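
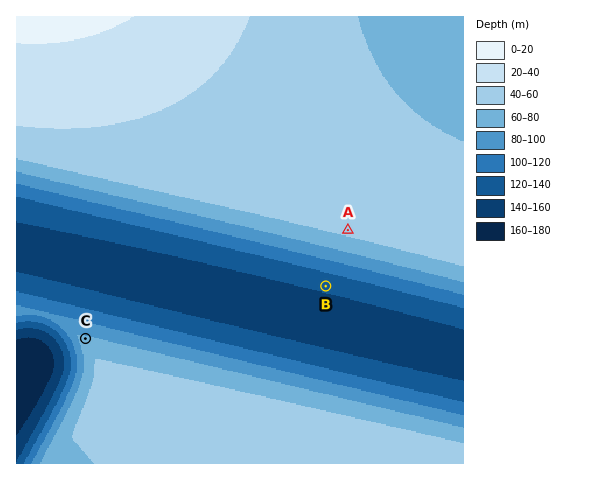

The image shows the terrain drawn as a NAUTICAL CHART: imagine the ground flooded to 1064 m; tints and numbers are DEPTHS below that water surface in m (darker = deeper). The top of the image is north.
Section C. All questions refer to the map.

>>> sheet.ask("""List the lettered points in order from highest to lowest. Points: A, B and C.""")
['A', 'C', 'B']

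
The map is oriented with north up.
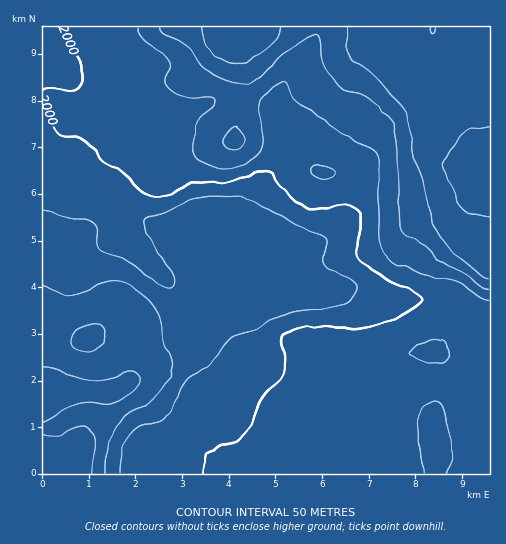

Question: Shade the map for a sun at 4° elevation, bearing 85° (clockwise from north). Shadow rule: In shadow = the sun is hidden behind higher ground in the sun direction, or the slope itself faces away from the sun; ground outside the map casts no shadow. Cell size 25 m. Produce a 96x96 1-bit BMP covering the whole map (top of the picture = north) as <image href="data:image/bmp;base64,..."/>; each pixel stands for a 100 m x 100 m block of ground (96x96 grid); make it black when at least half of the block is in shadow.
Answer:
<image width="96" height="96" href="data:image/bmp;base64,Qk2+BAAAAAAAAD4AAAAoAAAAYAAAAGAAAAABAAEAAAAAAIAEAAATCwAAEwsAAAIAAAAAAAAA////AAAAAAD//8AAAAAAAAAAAAD//8AAAAAAAAAAAAD//8AAAAAAAAAAAAD//8AAAAAAAAAAAAD//8AAAAAAAAAAAAB//8AAAAAAAAAAAAAf/+AAAAAAAAAAAAAP/+AAAAAAAAAAAAAH/+AAAAAAAAAAAAAB/+AAAAAAAAAAAAAA//AAAAAAAAAAAAAAP/AAAAAAAAAAAAAAB/AAAAAAAAAAAAAAA/gAAAAAAAAAAAAAAf/gAAAAAAAAAAAAA//4AAAAAAAAAAAAA//8AAAAAAAAAAAAA//+AAAAAAAAAAAAAf//AAAAAAAAAAAAAH//gAAAAAAAAAAAAD//gAAAAAAAAAAAAA//AAAAAAAAAAAAAAP//gAAAAAAAAAAAAAf/wAAAAAAAAAAAAAD/wAAAAAAAAAAAAAB/wAAAAAAAAAAAAAA/4AAAAAAAAAAAAAAf4AAAAAAAAAAAAAAHwAAAAAAAAAAAAAABwDAAAAAAAAAAABAAAHgAAAAAAAAAABgAADAAAAAAAAAAADgAAAAAAAAAAAAAADgAAAAAAAAAAAAAAHgAAAAAAAAAAAAAAPgAAAAAAAAAAAAAAfgAAAAAAAAAD4AAA/gAAAAAAAAAf4AAB/AAAAAAAAD//4AAH/AAAAAAf////8AAP+AAAAAD/////8AAP8AAAAAH/////8AAP4AAAAAP/////4AAP4AAAAAf/////4AAHwAAAAB//////4AAAAAAAAD//////wAAAAAAAAH//////gAAAAAAAAP/////+AAAAAAAAAf/////8AAAAAAAAAf/////4AAAAAAAAA//////wAAAAAAAAA//////wAAAAAAAAAf/////gAAAAAAAAAP/////gAAAAAAAAAH/////gAAAAAAAAAfH////gAAAAAAAAA/D////gAAAAAAAAA/B////gAAAAAAAAA+B////gAAAAAAAAA+A////gAAAAwAAAA8Af///gAAADwAAAB8Af///AAAADwAAAB8AP///AAAAAAAAAB8AP///AAAAAAAAAA8AP//+AAAAAAAAAAYAP//+AAAAAAAAAAAAf//8AAAAAAAQAAAAf//4AAAAAAH8AAAA///wAAAAAAf8AAAB///wAAAAAAf8AAAB///wAAAAAAf8AAAD///gAAAAAAf8AAAD///gAAAAAAP4AAAB///gAAAAAAD4AAAAD//gAAAAAAAgAAAAB//gAAAAAAAAAAAAB//gAAAAAAAAAAAAB//AAAAAAAAAAAAAB//AAAAAAAAAAAAAB/+AAAAAAAAAAAAAB/8AAAAAAAAAAAAAD/4AAAAcAAAAAAAAD/wAAAA8AAABwAAAD/gAAAB+AAAHwAAAB/AAAAB+AAD/wAAAB+AAAAD+AH//gAADw8AAAAB+Af//AAAP4AAAAAB+A///AAAf8AAAAAAcB//+AAA/8AAAAAAAD//+AAA/+AAAAAAAH//+AAAf+AAAAAAAH//8AAAf/AAAAAAAP//8AAAf/AAAAAAA//P8AAAf/AAAAAAAH/H8AAAH/AAAAA="/>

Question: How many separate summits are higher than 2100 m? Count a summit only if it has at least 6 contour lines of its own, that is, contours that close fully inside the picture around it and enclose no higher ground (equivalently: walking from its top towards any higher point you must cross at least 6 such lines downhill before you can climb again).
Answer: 0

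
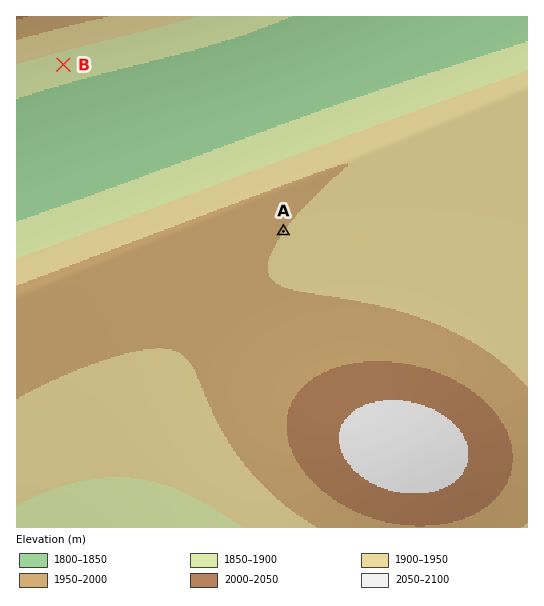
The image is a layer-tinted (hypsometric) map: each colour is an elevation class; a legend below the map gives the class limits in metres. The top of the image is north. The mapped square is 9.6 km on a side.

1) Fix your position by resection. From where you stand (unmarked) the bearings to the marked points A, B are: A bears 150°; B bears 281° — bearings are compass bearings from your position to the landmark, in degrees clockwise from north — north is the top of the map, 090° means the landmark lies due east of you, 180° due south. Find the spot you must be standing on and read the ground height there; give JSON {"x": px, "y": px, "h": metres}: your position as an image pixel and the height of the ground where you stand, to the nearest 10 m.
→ {"x": 203, "y": 92, "h": 1820}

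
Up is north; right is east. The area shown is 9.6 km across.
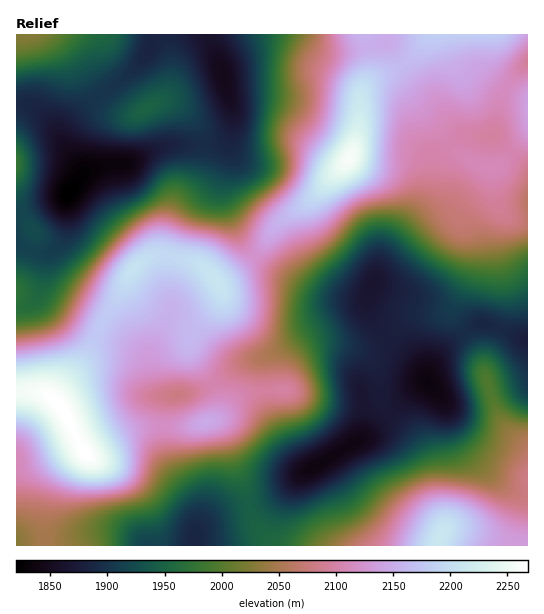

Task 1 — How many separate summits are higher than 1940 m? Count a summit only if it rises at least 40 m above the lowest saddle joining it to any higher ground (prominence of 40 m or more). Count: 3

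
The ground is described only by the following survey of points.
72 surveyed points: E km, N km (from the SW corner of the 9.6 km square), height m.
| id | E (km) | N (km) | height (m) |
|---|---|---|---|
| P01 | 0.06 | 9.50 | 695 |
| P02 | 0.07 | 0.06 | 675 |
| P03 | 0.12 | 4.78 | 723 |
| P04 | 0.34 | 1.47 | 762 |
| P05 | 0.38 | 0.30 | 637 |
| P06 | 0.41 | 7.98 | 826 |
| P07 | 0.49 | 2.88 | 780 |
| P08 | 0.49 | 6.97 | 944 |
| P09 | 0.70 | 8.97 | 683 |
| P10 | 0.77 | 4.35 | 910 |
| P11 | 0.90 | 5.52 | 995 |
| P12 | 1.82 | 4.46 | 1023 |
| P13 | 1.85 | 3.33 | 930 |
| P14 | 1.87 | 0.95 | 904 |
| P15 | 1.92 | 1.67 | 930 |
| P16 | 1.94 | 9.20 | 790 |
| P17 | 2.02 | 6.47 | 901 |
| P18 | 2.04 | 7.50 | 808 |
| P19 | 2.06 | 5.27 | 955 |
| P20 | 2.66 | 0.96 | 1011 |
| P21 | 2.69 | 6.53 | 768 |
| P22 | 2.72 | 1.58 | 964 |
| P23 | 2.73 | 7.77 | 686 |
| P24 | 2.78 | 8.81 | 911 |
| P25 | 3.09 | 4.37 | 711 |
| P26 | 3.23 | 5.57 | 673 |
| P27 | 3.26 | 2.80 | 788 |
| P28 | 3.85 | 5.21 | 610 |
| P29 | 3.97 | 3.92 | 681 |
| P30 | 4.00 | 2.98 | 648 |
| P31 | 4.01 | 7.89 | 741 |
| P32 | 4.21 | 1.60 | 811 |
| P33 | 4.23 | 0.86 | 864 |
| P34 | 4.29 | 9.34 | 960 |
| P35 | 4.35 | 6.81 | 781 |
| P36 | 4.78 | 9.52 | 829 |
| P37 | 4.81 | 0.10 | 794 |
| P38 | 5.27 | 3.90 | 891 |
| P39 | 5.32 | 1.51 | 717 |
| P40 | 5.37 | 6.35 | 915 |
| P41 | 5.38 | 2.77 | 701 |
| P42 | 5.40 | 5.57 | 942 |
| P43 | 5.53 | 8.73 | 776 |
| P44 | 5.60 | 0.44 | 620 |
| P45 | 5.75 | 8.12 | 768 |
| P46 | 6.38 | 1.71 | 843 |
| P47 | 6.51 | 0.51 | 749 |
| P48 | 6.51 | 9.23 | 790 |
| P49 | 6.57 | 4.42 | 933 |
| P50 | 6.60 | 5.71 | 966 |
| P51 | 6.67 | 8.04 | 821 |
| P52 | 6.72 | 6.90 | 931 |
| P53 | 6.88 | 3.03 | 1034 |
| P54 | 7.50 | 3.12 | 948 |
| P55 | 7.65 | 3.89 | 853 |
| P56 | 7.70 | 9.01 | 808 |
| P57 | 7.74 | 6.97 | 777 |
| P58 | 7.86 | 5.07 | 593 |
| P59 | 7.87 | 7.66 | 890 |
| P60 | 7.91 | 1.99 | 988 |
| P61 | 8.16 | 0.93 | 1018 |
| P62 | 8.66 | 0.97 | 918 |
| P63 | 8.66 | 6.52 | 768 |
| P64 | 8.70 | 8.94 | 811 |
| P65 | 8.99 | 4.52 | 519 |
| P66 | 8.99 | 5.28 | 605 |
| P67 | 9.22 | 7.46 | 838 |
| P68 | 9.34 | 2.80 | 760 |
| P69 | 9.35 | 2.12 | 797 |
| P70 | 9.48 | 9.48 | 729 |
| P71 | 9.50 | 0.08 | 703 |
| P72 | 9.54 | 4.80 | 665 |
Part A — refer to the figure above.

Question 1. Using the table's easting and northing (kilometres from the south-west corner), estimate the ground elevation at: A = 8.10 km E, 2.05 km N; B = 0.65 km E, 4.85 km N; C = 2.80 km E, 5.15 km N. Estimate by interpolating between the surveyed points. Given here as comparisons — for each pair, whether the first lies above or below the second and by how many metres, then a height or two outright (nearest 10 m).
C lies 210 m below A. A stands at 980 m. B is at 870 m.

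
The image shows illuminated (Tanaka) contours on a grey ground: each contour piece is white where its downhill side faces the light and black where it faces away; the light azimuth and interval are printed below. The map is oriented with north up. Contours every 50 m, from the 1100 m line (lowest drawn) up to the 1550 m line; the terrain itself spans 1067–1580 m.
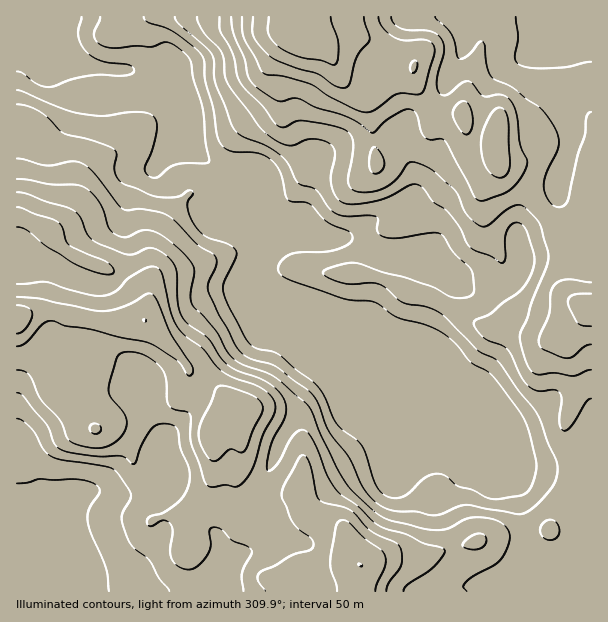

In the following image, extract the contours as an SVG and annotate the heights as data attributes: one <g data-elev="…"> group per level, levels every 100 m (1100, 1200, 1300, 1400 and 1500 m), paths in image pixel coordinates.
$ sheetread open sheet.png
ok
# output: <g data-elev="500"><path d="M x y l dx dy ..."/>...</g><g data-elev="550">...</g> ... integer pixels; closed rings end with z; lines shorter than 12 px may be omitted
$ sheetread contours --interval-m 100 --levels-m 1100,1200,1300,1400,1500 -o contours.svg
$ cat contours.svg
<g data-elev="1100"><path d="M82 17l-4 18 3 9 5 7 7 6 9 4 27 4 4 3 1 4-11 4-22-1-15 1-38 11-10-3-15-11-6-2"/></g><g data-elev="1200"><path d="M144 17l1 3 4 3 16 5 11 5 19 15 7 8 2 6 1 18 8 28 4 27 5 11 9 5 26 2 11 5 7 6 5 7 6 24 2 5 21 4 18 18 21 9 4 3 1 5-2 3-13 7-14 3-27 1-9 2-9 9-1 5 2 4 12 8 50 17 32 4 24 16 24 6 13 5 18 12 18 22 19 11 29 37 10 20 7 36-3 16-6 9-8 4-21 3-7 0-18-9-15-4-12-10-9-2-12 4-15 14-8 5-10 1-9-4-9-12-11-35-6-7-15-10-6-7-12-27-7-10-38-31-7-4-17-3-9-9-18-34-5-15 2-9 11-24 0-6-8-7-22-8-10-9-6-9-3-11 1-6 5-7-1-3-4 0-10 6-17 0-9-2-27-11-6-4-4-7-1-6 3-12-4-6-21-9-27-6-26-23-10-5-12-2"/></g><g data-elev="1300"><path d="M467 591l-4-4 4-6 28-17 9-10 6-17-1-6-5-6-12-6-18-2-9 2-18 10-15 1-40-9-14-7-24-22-9-10-24-46-9-25-5-7-32-27-9-5-26-9-12-10-12-22-24-26-2-11 4-25-4-8-10-11-16-13-12-6-11 0-16 6-11-3-6-7-5-17-4-9-9-10-7-4-9-2-24-1-21-4-12-1"/><path d="M545 539l7 1 6-4 1-9-5-7-8 1-5 6-1 6z"/><path d="M17 419l6 2 9 8 11 20 8 7 11 4 45 7 6 2 4 4 14 21-1 6-7 12-1 6 6 21 6 9 15 12 10 18 10 13"/><path d="M591 62l-24 5-19 1-18 0-11-3-3-3-1-5 3-19-2-21"/><path d="M197 17l1 6 5 9 19 21 2 7 1 15 3 9 35 47 13 10 11 4 7 0 12-5 8-1 11 2 7 5 3 9-4 19 0 9 4 12 6 7 12 2 21-2 15-5 21-12 9 0 5 4 10 13 10 7 6 6 10 13 10 19 6 4 15 5 10 7 3-1 1-4 0-19 3-11 7-5 4 0 4 2 4 8 7 24 0 9-4 11-11 15-16 11-13 11-14 6-2 3 0 3 11 12 17 7 6 5 13 27 9 10 7 4 17-1 6 3 2 8-3 21 4 8 3 1 4-4 15-24 6-4"/></g><g data-elev="1400"><path d="M386 591l3-8 12-19 1-10-2-8-6-4-23-11-21-21-26-7-5-3-3-6-6-30-4-7-3-2-4 3-14 25-3 8 0 6 11 25 6 7 13 10 1 7-4 4-16 5-17 10-16 8-2 3 0 5 8 10"/><path d="M17 370l7 1 6 5 10 22 20 22 9 20 14 6 18 2 8-2 8-5 6-7 3-8 1-6-2-6-14-16-2-6 0-9 8-26 5-4 7-1 11 1 8 4 11 9 6 8 2 9 0 16 2 6 5 4 12 3 4 2 1 30 13 37 3 4 3 2 15-2 11 2 9-6 8-14 10-32 12-25-1-9-7-9-10-6-23-8-12-7-7-6-12-17-23-17-9-17-9-40-6-7-6 0-9 3-14 9-11 12-12 5-17-2-40-12-30 2"/><path d="M591 282l-24-3-7 2-6 4-3 8-2 22-10 26 1 6 3 2 23 9 6-1 12-10 7-3"/><path d="M17 227l10 3 20 17 32 19 25 8 7 0 3-2-3-6-5-5-37-16-3-5-4-13-5-5-40-15"/><path d="M372 173l3 1 5-2 4-7-1-9-8-9-3 1-3 11 0 8z"/><path d="M231 17l2 16 11 26 5 19 6 8 17 12 9 3 12-3 7 1 17 9 33 10 22 15 20-16 12-7 7 0 6 4 4 17 4 6 6 3 10-1 5 3 28 53 3 5 8 0 24-9 12-14 6-15-7-16-3-30-5-14-5-5-6-2-18 1-10-12-5-3-7 3-14 11-6 0-3-5-1-7 7-32-2-12-5-5-6-3-23-1-7-2-8-5-2-6"/></g><g data-elev="1500"><path d="M17 334l4-2 6-5 4-7 1-6-4-6-11-3"/><path d="M411 72l3 1 3-4 0-6-1-3-3 1-3 4z"/><path d="M253 17l-1 13 2 7 6 9 10 10 24 11 23 7 18 12 9 2 3-1 3-4 7-27 12-15 1-5-6-19"/></g>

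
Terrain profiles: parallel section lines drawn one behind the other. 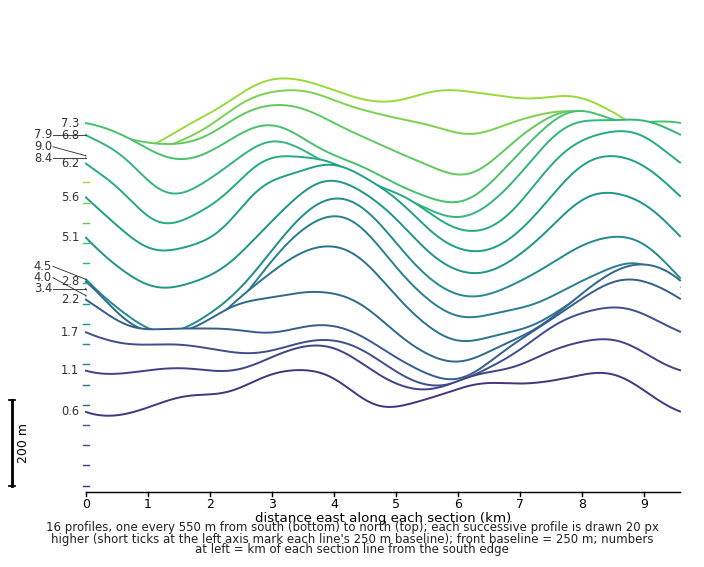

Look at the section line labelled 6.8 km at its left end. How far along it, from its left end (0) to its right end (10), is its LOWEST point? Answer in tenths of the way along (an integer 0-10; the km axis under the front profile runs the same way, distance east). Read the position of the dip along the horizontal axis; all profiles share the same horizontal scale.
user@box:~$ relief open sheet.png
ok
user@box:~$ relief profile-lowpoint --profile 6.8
6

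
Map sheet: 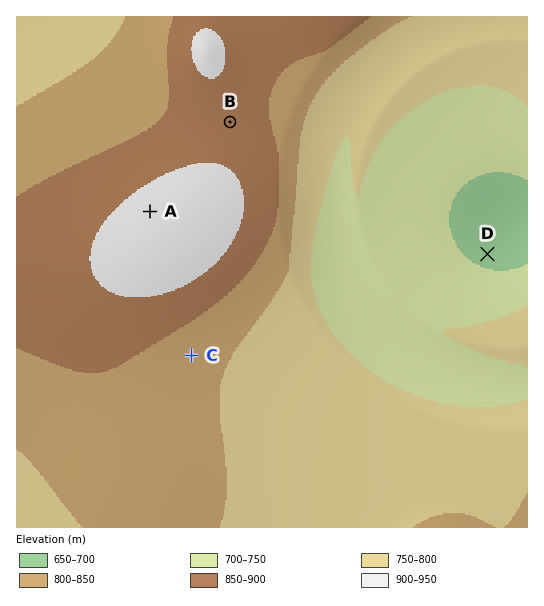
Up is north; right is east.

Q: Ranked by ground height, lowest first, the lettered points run D C B A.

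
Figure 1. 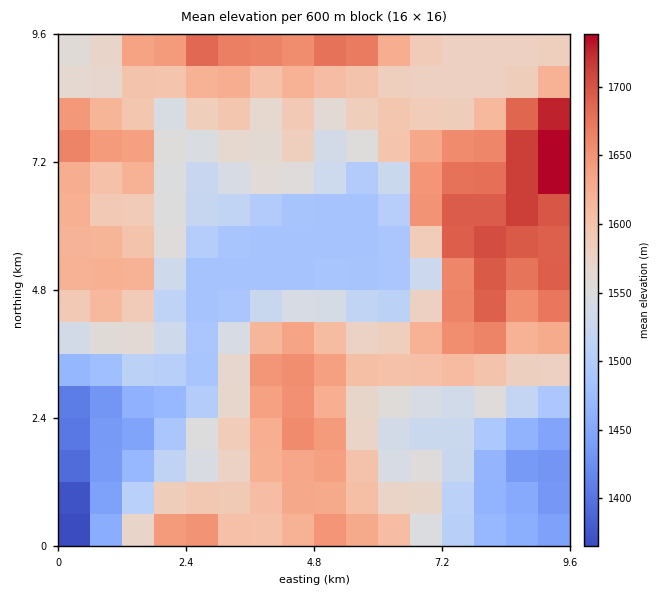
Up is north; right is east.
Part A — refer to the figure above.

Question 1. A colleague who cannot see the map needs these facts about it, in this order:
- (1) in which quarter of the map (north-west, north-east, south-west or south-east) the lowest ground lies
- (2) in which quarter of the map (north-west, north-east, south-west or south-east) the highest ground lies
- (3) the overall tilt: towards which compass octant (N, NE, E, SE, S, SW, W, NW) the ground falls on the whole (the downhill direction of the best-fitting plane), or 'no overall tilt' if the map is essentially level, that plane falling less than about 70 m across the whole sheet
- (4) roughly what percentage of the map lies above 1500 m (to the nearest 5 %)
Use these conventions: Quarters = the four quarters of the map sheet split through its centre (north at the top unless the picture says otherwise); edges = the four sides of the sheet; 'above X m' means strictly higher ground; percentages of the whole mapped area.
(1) The lowest point lies in the south-west quarter of the map.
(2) The highest point lies in the north-east quarter of the map.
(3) On the whole the ground falls towards the south-west.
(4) About 80 % of the map lies above 1500 m.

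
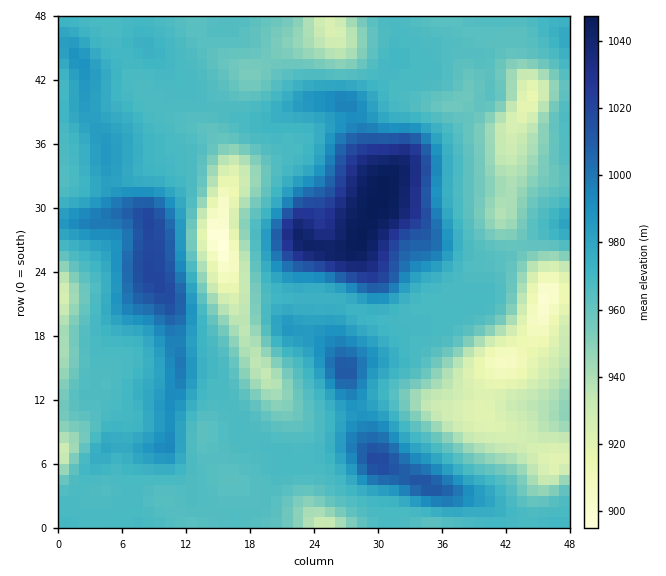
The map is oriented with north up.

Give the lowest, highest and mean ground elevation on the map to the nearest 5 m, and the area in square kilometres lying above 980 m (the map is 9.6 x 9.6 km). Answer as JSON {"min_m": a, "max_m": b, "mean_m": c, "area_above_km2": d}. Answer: {"min_m": 895, "max_m": 1045, "mean_m": 970, "area_above_km2": 22.9}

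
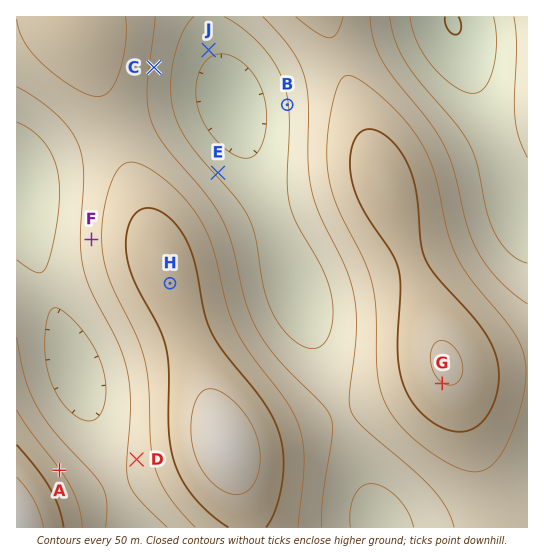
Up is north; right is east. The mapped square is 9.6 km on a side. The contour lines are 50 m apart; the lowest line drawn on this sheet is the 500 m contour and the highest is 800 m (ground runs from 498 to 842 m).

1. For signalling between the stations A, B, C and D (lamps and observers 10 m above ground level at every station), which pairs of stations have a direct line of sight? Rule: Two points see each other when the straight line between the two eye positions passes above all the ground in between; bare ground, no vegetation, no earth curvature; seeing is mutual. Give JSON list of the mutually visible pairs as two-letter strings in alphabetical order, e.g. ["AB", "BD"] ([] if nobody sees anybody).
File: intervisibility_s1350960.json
["AD", "BC"]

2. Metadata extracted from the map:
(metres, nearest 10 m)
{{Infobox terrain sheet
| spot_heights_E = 590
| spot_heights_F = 680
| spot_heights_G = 800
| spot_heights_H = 780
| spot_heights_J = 560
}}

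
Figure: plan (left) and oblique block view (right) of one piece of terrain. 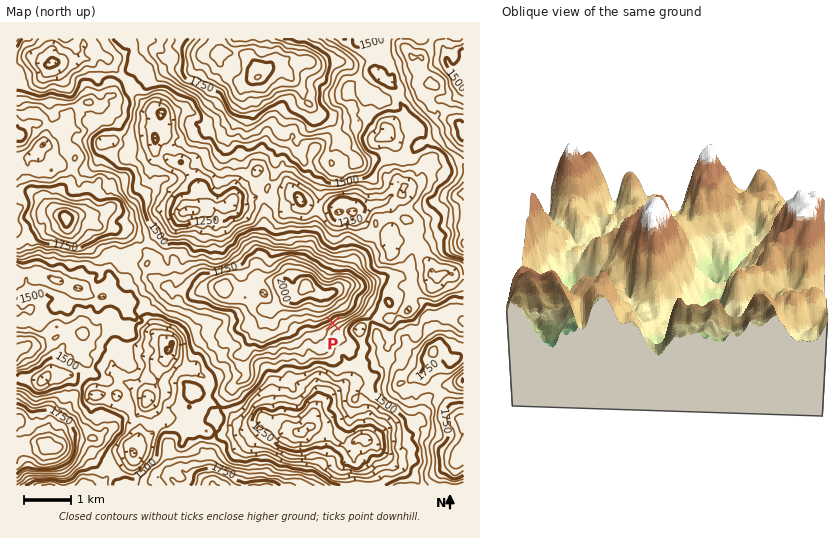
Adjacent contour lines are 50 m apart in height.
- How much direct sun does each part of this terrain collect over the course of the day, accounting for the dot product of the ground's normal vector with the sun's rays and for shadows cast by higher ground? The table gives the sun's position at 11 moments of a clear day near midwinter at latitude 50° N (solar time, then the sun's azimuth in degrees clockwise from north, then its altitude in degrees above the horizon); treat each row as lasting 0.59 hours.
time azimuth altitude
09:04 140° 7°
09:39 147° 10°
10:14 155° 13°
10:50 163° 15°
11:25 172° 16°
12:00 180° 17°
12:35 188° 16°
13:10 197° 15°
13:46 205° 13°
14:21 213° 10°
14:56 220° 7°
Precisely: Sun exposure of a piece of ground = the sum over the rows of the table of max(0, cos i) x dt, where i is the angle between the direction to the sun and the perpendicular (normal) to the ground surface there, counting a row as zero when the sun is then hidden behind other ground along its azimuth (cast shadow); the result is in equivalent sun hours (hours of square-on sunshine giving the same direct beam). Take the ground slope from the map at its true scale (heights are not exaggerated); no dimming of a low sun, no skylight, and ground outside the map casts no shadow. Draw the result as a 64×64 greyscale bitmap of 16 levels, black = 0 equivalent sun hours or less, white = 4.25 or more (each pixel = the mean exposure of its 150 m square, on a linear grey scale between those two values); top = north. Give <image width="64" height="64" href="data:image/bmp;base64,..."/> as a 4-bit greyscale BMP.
<image width="64" height="64" href="data:image/bmp;base64,Qk12CAAAAAAAAHYAAAAoAAAAQAAAAEAAAAABAAQAAAAAAAAIAAATCwAAEwsAABAAAAAAAAAAAAAAABEREQAiIiIAMzMzAERERABVVVUAZmZmAHd3dwCIiIgAmZmZAKqqqgC7u7sAzMzMAN3d3QDu7u4A////AP7v///Kh3QiE0iYYhIyEAAAAAAAAAAAAAAAAAADit//z////87bdSAAFEQ1QxAAAAAAAAAAAAAAAAAQABVovd7f///93allIAAAESMQAAAAAAAAAAAAAAAAAAAAEjRqq4vM3u2pqYcQAAAAAAAAAAAAAAAAAAAAAAAAACRDRVVnmqvd25mIcyEAATMQAAAAAAAAAAAAAAAAAAACZUVmZDZWZ2VmaJzJYhETRBAAAAAAAAAAAAAAAAAAABRnZ2UiIyMyEAJWiHqXU0MxEAAAAAAAAAAAAAAAEAABNVVlIQIjQQAAAkMQSLl3dRABAAAAAAAAAAAAAAJHVEVURWYzRmaEEAACIQACVWdkIAJCIjIAAAAAAAAAE2iJiZdnYiV4h0IQAAARARAURCIyMzNFZDIAAAAAABFDSJmaqqh2ZXZkAAAAAAIRIQFBACZmZVMjVmIAASRTIlZ3mprMu5hlQQAAAAABMgAAA0EAMzRWU0nbp2VneIhkJFnKy7y7mpciEAAAAABEAAERIxExNZl2ibyrmImampdkRFmpq7mIdDAAAAAAABVDVmQ1Z1REREM3mr3JeIh4mHZTJmZoqIeWMAAAAAAABYmYU1eHVlUgE0In3LuZhXmru4Q0VERnipdTABAAAAAUiDJYl1MiMQAlZDNYibl4qqiruYdkRCJYiIqVliEAI0VSVGd4YhARIlmXaIRYy6rM3Nqal3ljESNpi93M2WVnhndmZlNEIBJ4iJupd4rLy8zNqYdmVYQjNXmXnJy7qIdnRmdCRFdBFGqYd3iK3ty8qc7IaHRXMlRDWoQlWImaZmV2ZEZVMzM1abmXUknezNyol3eYZUQiFDEiVTIBMmmVV2Z3aKlkRVZoh3Z4e8zt26mIdnUjd0NEAAAhEAAAJHd3Z2iHhlR6u4d2V4qnh6zLq5h3YgFEIjExEAAAAAAVMyEiZ1Q3qs3Ll1QyVoh4mIes3LyoU0ERABIgAAAQIhAAESFFUhacze2oiHVENHmXmszO7e/sUAAAAiAAElZTIAEQESMyN5vNy6u6zJd5mpqsvN7v//2GNSAAEBJVM0QyMyEiEBQkaKvL3M3v/adCKN/sve26qpd4UQEAARMBFVVBAAESNXd5u6iszN26piAmmb3Krdl4l2JEQwAAABEhEAEAN2ZpiLqYZ1aImXU1Q3h2ipVHmbu3QjNRAAAAIgAABFZoh4eId2VCIjVEQzR6eEE2MAA2dlZ2QzEAAABEESNomYWFdnZ1ECEREAARE1QyEhAQAAABEkZlMwAAAGV3rLuXqHiqllEwAQAAAAAREAABAAAAAAAAARJDIQADzLvMubuKqod2dSEhEAAAAAIgAAAAAAAAARAAAlM1isv+7cvu7+uHdkMjMzIAAAAAAQEAAAAAAAASMQABJWrf/+7+/+//uYhmRTEQAQAAAAAAAAAAAAAAAAAiEBMjaYi9ic///+7t7t63MQAAAAAAAAAAAAAAAAAAAAIiIiOHVWcXis3uup3u6rdCAAAAAAAAAAAAAAAAAAAAE0NGZmZTMkaYebuYvLh4djIQAAAAAAAAAAAAAAAAAAAmZUVlV4h2eIh4mYdzRjMjEAAAAAAAAAAAAAAAAAAAAARXZ3ZURUQ2Z4ZTRlZXl1MhAAAAAAAAAAAAAAAAAAAAADMyNodkVEIzQgABACZjEzMgAAAAAAAAAAAAAAAAAAAAARFHeHZmdkIQAAAAAREBRVMQAAAAAAAAAAAAAAABIzMiEBJWiahnMgAAAAAAAQE0VUMhESEAAAEAAAADRmVWiIQiIQE0VyIAAAAAEhAjMQJFZTIjVCEjMiAAAUaaupiah1MiEhEAAAAAAAABICREIUZVREVnZmQjQxJYqc793JdWR3VDEBEgAAAAEAAAASIhEAE2eZeJcxNomKqcuY3+pnmZdWMyIjAAAAFDAAAAAiEQAEaJiph1d5m8u4mJWMuIqqqXQjRlQhARJGYgAAARIRE0VWWZiJepeZuVRVNVVEZ4h4hVVnaWMiRjIiABIjQhNnipd4eojcuJuIYiWKYRAREUWJmKvMpjJWQSMAAlQyISV4q6ioq7uaqpdnVHdSEAABNGebq9qruoZ0ZmREQzMyEkiquJrMzbmqaN63VUMzEBMyFHiak0e5d2h4upiFM1Q0hlZ2abq6qHeJvttiFHd0RWMkVmZhJoY0RBOLuIdUU0NUVFZ4u8y4iaicypZTV3d2ZXiZh0ESEiJEZmZXd1QiNDIVh3rMq7mb3aaIZTRGm5h5vKZBABIgIiRpqYdGZUVVRGq8q97d3aiaqkITNUacymm6hiAAAAEAAXlUZmZoiZmnmaiauqvNp2iFIQAUepmEiqlTEAAAAAAAABJmNJzLur7b25m7vO3LmFRTIhSHYzWIl2ZRAAAAAAAAAAEkit7L3u2suIm6q97oVFhlNEIQFFl2mUIBAAAAABAAATSJnN3v7d3Jd62pq7hWmIh0IQE2hTVUQhMQAAAAABAAWFI6zKvJqnMTVXiJZYqnebpCI1d2YhASIxAAAAAAAAFHZnZlVYqJlURERoVIqoecuGZnZ3hTABRCAAAAAAAAAjRpmXNGiph2ZTECRERmRFZTSIZnd3dCNnUyEBEjIxNWU3iURmVVVnhlMAAAEAABIAAUVnmEMlZlaZl1RnUzWHmWVSNXUiIiEAAAAAAAAAAAABM0VjABRXiryom8p1eGmXhmQzQxESEAAAAAAAAAAAASIBNCAAFarM"/>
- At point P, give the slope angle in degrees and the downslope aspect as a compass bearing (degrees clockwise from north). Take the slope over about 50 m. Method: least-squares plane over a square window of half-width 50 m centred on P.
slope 35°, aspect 147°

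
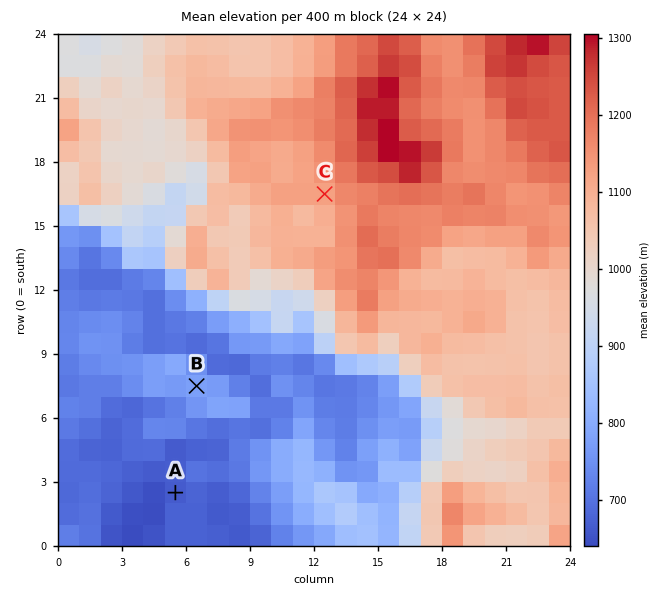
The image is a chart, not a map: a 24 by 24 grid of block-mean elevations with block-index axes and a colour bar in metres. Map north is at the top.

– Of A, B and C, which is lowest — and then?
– A B C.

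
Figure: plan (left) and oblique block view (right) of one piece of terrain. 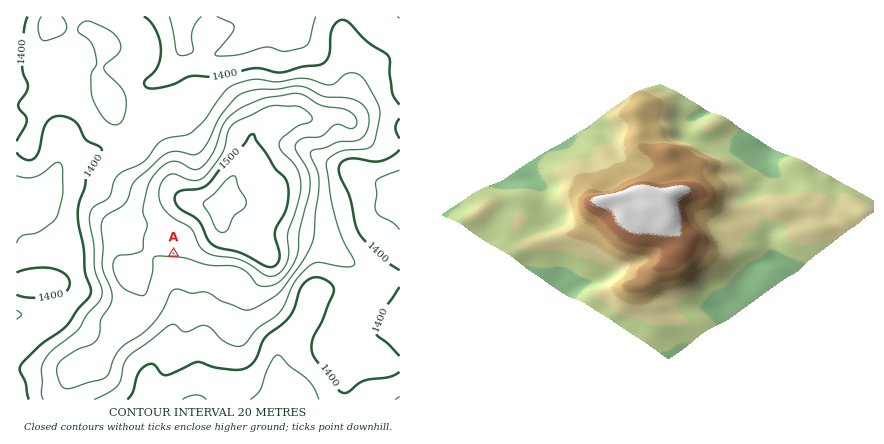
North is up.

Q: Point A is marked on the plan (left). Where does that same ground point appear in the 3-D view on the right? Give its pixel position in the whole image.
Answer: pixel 657 173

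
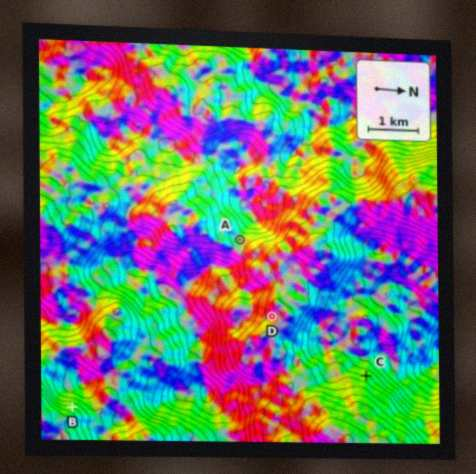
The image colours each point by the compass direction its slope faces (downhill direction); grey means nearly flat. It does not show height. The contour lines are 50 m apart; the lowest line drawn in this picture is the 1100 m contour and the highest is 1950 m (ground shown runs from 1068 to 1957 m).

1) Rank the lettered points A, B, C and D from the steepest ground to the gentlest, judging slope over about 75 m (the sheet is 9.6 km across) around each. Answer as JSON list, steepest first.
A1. ["B", "C", "D", "A"]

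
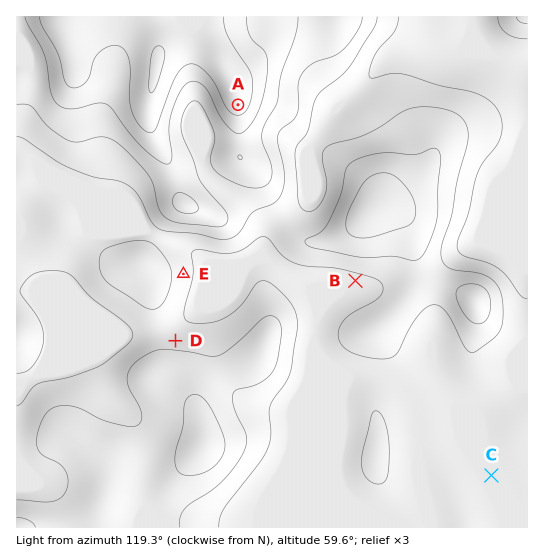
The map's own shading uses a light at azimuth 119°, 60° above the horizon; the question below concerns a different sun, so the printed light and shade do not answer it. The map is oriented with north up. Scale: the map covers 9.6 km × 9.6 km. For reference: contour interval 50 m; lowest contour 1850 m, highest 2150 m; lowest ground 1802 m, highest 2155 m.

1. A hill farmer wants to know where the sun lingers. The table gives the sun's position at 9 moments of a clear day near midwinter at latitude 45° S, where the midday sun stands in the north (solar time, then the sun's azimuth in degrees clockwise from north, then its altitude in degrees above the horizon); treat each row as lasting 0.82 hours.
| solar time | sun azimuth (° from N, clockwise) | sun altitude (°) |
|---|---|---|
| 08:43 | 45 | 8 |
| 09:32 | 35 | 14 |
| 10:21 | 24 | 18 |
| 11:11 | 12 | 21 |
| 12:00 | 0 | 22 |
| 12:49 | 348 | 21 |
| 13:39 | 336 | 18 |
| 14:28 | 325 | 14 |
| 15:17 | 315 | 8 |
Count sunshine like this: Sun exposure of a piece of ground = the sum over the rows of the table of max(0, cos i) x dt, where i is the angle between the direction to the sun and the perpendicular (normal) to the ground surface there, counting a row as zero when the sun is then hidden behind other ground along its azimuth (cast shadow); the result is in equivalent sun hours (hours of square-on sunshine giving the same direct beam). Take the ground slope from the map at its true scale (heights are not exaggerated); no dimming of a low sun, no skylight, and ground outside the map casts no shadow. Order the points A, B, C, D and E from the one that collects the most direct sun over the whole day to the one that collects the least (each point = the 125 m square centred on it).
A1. D > C ≈ E > B ≈ A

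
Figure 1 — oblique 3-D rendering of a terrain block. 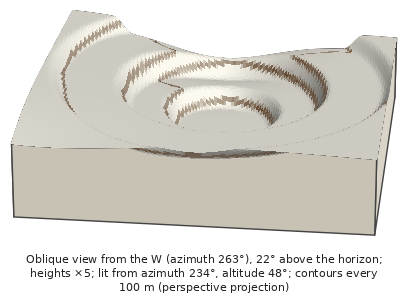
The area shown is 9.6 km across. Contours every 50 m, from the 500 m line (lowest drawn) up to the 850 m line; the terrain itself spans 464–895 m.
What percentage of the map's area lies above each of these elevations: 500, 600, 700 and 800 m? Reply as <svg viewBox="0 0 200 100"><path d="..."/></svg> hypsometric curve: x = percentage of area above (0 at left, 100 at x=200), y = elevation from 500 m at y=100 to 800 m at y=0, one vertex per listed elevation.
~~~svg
<svg viewBox="0 0 200 100"><path d="M184 100l-26-33-32-34-89-33"/></svg>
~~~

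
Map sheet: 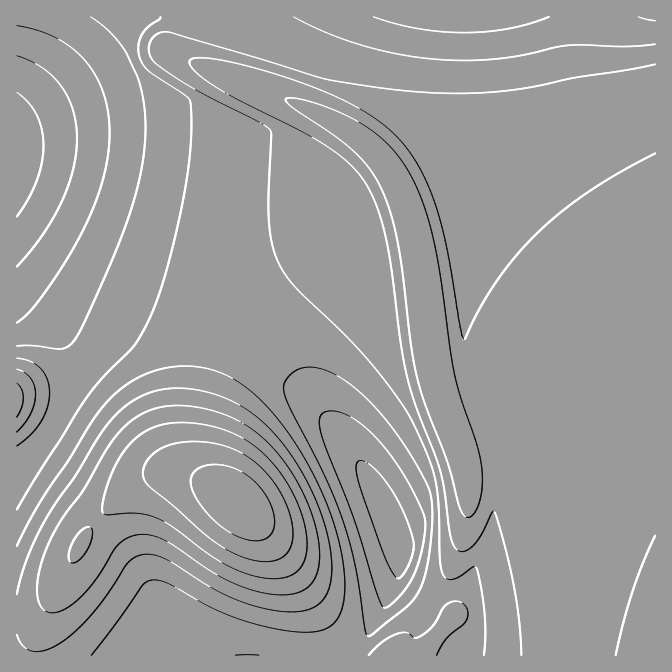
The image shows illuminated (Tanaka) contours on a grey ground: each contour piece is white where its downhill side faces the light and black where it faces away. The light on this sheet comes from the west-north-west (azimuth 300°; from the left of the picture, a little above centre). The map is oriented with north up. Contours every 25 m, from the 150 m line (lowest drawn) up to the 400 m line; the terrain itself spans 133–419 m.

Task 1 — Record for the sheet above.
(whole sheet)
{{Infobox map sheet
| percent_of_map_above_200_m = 94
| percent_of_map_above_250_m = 78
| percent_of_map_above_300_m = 38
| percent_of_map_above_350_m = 5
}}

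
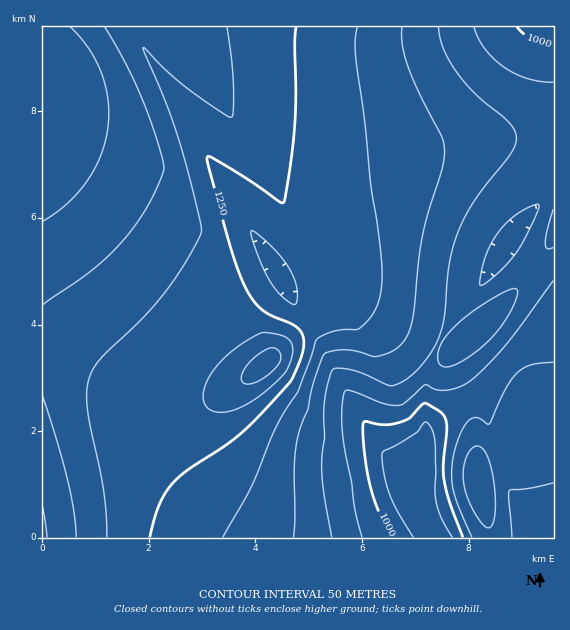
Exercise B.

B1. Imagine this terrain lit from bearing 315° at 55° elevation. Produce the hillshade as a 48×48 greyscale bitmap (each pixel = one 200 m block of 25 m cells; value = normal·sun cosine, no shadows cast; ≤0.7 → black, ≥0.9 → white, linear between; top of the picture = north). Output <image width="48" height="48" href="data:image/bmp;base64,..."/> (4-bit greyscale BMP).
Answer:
<image width="48" height="48" href="data:image/bmp;base64,Qk32BAAAAAAAAHYAAAAoAAAAMAAAADAAAAABAAQAAAAAAIAEAAATCwAAEwsAABAAAAAAAAAAAAAAABEREQAiIiIAMzMzAERERABVVVUAZmZmAHd3dwCIiIgAmZmZAKqqqgC7u7sAzMzMAN3d3QDu7u4A////AGZmZnd3d3d3d3d3d3d3d3d3eJq6uWRHiGZmZnd3d3d3d3d3d3dmd3Zniau7qGRXiHZmd3d3d3d3d3d3d3ZmZmZniry7qFRXiHdnd3d3d3d3d3d3d2ZmZmVnm8y8p0RoiHd3d3d4d3d3d3d3dmZmZlVXm93cp0V3eHd3d3iIh3d3d3d2ZmZmZVRXm97tp1Z3d3d3d4iIiHd3d2ZmZmZmVURWi+/+t2eIeHd3eIiIiId3ZmZmZlZlVURFet/+yHiIiHd3eIiIiId2ZlVVVVVVVVVEWM//yYmIiHd3iIiIiIh2ZVVVVVVVVVVDNq7/yqqYiHd3iIiJmZiHZUMzREREVWVDFIzey7upmHd3iIiJmZmYdTIiMzM0VmZCAmm8vNypmXd4iIiJmZqphkEAEiI0VmZTAleJm9y6qXd4iIiJmaqqqWIAABEjVmZTElVned26qnd4iIiImZq7y5UQAAATVmZkIlVERrzLqod4iIiImZqrzdpgAAATVmZlM2ZDM4zLqoeIiIiIiZmrze62AAATVWZmRHlkMTm7uod4iIiIiJmqvN7rYAATRWZmVGqWQhSrqod3eIiIiImaq83tpiEjRWZmZVq5ZCBaqod3d3iIiIiZqrzMuXVVVWZmZljMl0EFqnd3d3d4iIiJmaq7uql2ZmZmZmatyXQRaXd3d3d3iIiImZmZq7qYdmZmZmZ87KdBFXd3d3d3d4iIiIiImruph3ZmZmZo3spzAHd3d3d3d3iIiIeImrqpiHdmZmZmneyWMHd3d3d3d3eIh3d4mqqpmId2ZmZmau7JY3d3d3d3d3d3d3d4mqqZmId2ZmZmZ67rhXd3d3d3d3d3dmeImZmZmIh3ZmZmZnv9qHd3d3d3d3d3ZmeJmZmZmIh3ZmZmZmjeynd3d3d3d3d3ZmeJmZiIiIh3ZmZmZmae7Hd3d3d3d3d2ZniJmIiIiIh3dmZmZmZ7/nd3d3d3d3dmZniIiIiIiIiHdmZmZmZo34d3d3d3d3ZmZ4iIiIiIiIiHd2ZmZmZnroh3d3d3d3ZmZ4iIiIiIiIiId3ZmZmZneoiHd3d3d2ZmeIiIiIiIiIiIh3dmZmZ3eIiId3d3d2ZneIiIiIiIiIiIiHd3d3d3d4iIh3d3dmZniIiHiIiIiIiIiId3d3d3iIiIiHd3dmZ3iIiHiIiIiIiIiIiId4iIiIiIiIh3ZmZ4iIh3iIiIiIiIiIiIiIiIiYiIiIh3ZmeIiIh3iIiIiIiIiIiIiImZmYiIiIh3ZniIiId4iIiIiIiIiIiZmZmZqoiIiId2ZniIiIeIiIiIiIiIiIiZmZmqqpmIiId2Z4iIiIiIiIiIiIiIiIiJmZqqqpmYiId2eImYiIiIiIiIiIiIiIiJmZqqq5mZiId3iJmIiIiIiIiIiIiIiIiImZmqq5mZiHd3iZmIiIiIiIiIiIiIiIiIiZmqq5mZiHd4mZmIiIiIiIiId3d3d4iIiJmaq5mZh3eImZmIiIiIiIh3d3d3d3d4iImaqpmYh3iZmYiIiIiIiId3d3d3d3d3iIiZqg=="/>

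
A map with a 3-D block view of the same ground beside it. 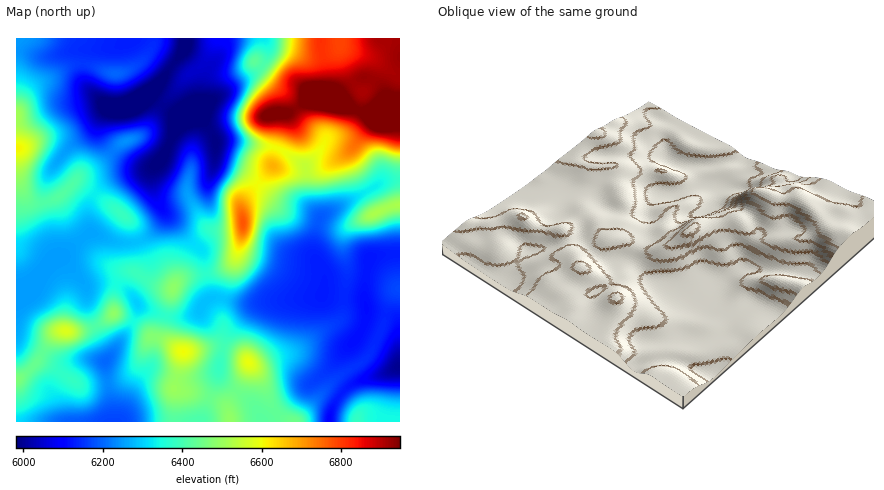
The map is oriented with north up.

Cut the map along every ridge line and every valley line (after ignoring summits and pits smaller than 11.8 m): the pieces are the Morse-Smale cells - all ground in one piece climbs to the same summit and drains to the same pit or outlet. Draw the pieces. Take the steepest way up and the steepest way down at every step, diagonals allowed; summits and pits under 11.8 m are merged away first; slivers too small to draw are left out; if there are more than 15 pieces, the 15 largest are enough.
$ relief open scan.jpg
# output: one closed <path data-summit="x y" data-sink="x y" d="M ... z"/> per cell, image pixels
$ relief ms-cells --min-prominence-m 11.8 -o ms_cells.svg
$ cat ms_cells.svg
<path data-summit="384 116" data-sink="132 104" d="M400 38l-214 0-3 14-27 34-22 18-10 4-14 0-5 4-5 10 0 12 9 14 15 12 16 7 12 0 12-11 15-34 15-11 9 9 13 22 16-1 44 7 5-18 0-14-2-2 11-2 6-4-14-17-22-17-6 0 6-6 6-10 2-8-2-10 8 7 14 2 18 6 22-2 12-7 7 24 7 14 8 8-4 18 18 8 6 0 8-6 10-2z"/><path data-summit="16 148" data-sink="132 104" d="M90 49l-12 0-24 7-16 0-18-6-4 0 0 246 12-2 10-18 14-16 12-6 16-14 10-6-1-28 4-10 9-10 16-9 26-6 7-3-11-1-16-7-12-9-9-11-3-6 0-12 5-10 6-4-11-8-16-18-1-24 2-6z"/><path data-summit="248 362" data-sink="400 366" d="M322 294l-4 3-56 6-8 4-25 25-4 6-2 10 19 8 13 14 17 36 4 6 46-37 33-35 9-14 3-16-5-11-22-1z"/><path data-summit="242 222" data-sink="132 104" d="M194 111l-15 11-15 34-12 14 0 12 3 14 6 12 41 42 6 24 18-7 9-9 8-26-2-26 16-22-15-12-26-10-1-22-12-20z"/><path data-summit="242 222" data-sink="400 366" d="M258 184l-13 14-4 8 2 26-8 26-9 9-20 7 4 24 12 0 18 5 20 0 60-7 3-2 2-16-12-26 6-30-1-6-16-10-22-4z"/><path data-summit="384 116" data-sink="400 366" d="M296 108l-8 5-9 1 2 2 0 14-5 18 29 18 3 34 12 18 64-37 16-1 0-69-10 1-8 6-24-7-7 15-7 7-18 7-23-22z"/><path data-summit="66 330" data-sink="114 422" d="M96 326l-16 5-20 0-4 3-20 30-20 16 0 42 97 0-8-56 4-14z"/><path data-summit="374 214" data-sink="400 366" d="M400 180l-16 1-58 32-7 7-6 32 12 26-1 17 16 3 18 0 6 3 0-11 5-32 11-3 20-1z"/><path data-summit="174 288" data-sink="132 104" d="M164 212l-1 8-6 8-17 13-16 2-34-10-26 21-7 4 5 0 24 27 10-2 20 1 8-11 6-2 22 12 20 5 12-11 22-3-4-24z"/><path data-summit="184 352" data-sink="114 422" d="M134 322l-2 0-27 40 8 60 61 0 2-22-2-14 9-34-21-13-10-2z"/><path data-summit="66 330" data-sink="132 104" d="M62 258l-6 0-11 10-17 26-12 2 0 83 20-15 20-30 4-3 24-1 11-4-7-18-2-20z"/><path data-summit="116 74" data-sink="132 104" d="M186 38l-54 0-12 8-32 4-3 2-2 6 1 24 4 6 18 17 6 3 16-1 31-23 24-32z"/><path data-summit="184 352" data-sink="400 366" d="M364 329l-42 46-16 11-29 26 5 5 12 5 34 0 8-22 10-12 12-7 26-7 16-8 0-8-4-12-8-6z"/><path data-summit="318 98" data-sink="132 104" d="M266 41l2 9-2 8-6 10-6 6 6 0 22 17 14 17 14-9 8-2 40 13 4-18-8-8-7-14-7-24-12 7-22 2-18-6-14-2z"/><path data-summit="122 214" data-sink="132 104" d="M154 166l-10 5-26 6-12 6-10 9-8 18 2 23 20 7 20 3 18-6 9-9 6-8 1-8-11-24z"/>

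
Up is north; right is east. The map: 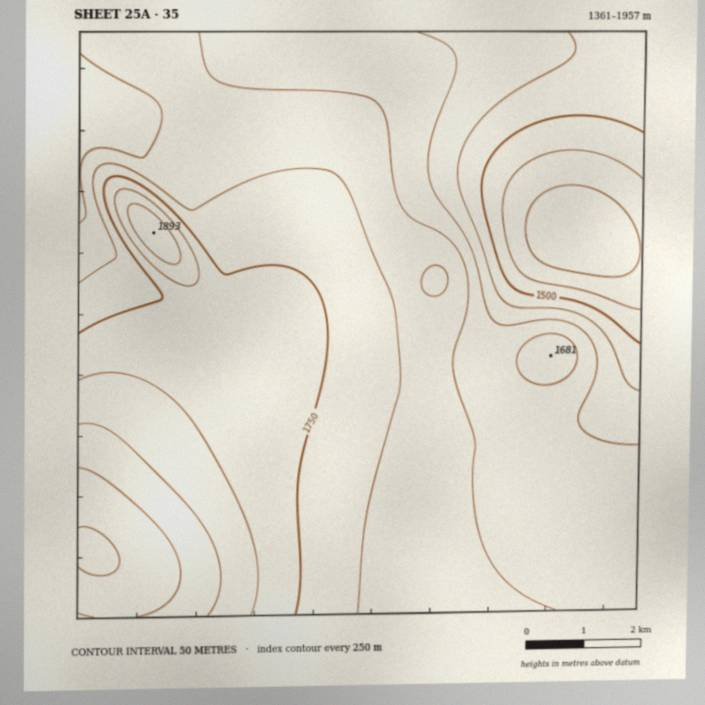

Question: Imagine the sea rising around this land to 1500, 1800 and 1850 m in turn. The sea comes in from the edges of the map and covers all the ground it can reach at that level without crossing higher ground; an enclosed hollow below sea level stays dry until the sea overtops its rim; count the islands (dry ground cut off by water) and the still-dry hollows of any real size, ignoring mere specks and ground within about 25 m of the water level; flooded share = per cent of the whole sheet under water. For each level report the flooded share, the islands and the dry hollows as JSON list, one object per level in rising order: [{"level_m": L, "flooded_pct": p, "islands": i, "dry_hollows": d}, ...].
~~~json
[{"level_m": 1500, "flooded_pct": 8, "islands": 0, "dry_hollows": 0}, {"level_m": 1800, "flooded_pct": 88, "islands": 1, "dry_hollows": 0}, {"level_m": 1850, "flooded_pct": 93, "islands": 1, "dry_hollows": 0}]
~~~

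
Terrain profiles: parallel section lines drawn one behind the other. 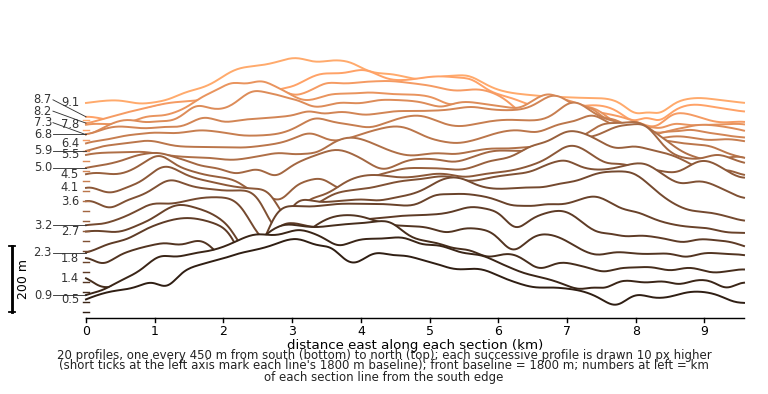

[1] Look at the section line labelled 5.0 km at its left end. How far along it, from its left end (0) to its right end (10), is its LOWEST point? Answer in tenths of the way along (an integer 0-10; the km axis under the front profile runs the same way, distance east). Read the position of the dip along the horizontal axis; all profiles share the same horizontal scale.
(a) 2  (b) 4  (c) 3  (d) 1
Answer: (c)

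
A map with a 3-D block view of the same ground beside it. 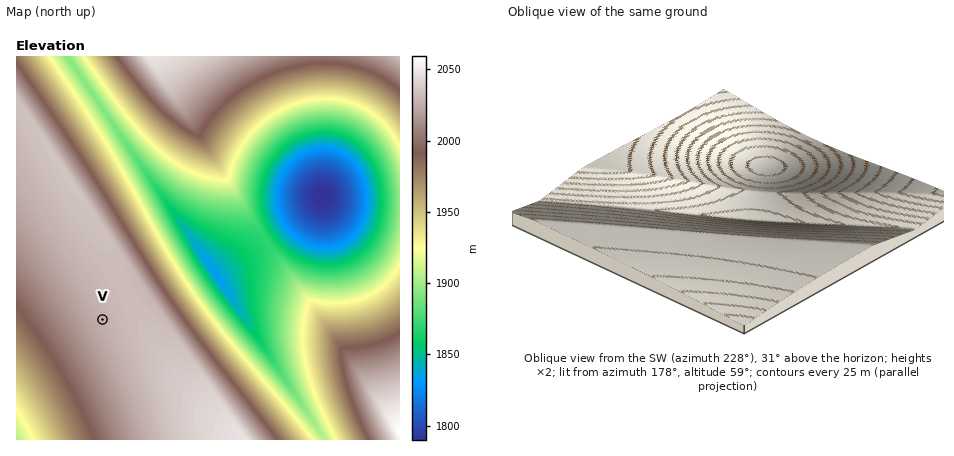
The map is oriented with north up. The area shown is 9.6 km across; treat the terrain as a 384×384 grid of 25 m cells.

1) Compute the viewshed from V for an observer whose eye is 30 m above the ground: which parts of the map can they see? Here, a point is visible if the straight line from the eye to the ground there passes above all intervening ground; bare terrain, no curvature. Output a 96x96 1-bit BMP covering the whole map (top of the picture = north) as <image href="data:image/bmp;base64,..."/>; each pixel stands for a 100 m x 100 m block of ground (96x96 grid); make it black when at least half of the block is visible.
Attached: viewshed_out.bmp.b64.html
<image width="96" height="96" href="data:image/bmp;base64,Qk2+BAAAAAAAAD4AAAAoAAAAYAAAAGAAAAABAAEAAAAAAIAEAAATCwAAEwsAAAIAAAAAAAAA////AAAAAAAAA///////gAAAAP8AA///////gAAAAf8AB///////AAAAAf8AB//////+AAAAA/8AB//////+AAAAA/8AB//////8AAAAB/8AB//////4AAAAB/8AD//////4AAAAD/8AD//////wAAAAD/8AH//////gAAAAH/8AH//////gAAAAH/8AP//////AAAAAP/8AP/////+AAAAAP/8Af/////+AAAAAf/8Af/////8AAAAAf/8A//////4AAAAAf/8B//////4AAAAA//8B//////wAAAAA//8D//////gAAAAA//8H//////gAAAAB//8P//////AAAAAB//8f/////+AAAAAB//9//////+AAAAAD/////////8AAAAAD/////////4AAAAAD/////////4AAAAAD/////////wAAAAAD/////////gAAAAAD/////////AAAAAAB/////////AAAAAAAP///////+AAAAAAAD///////8AAAAAAAB///////8AAAAAAAAf//////4AAAAAAAAP//////wAAAAAAAAH//////wAAAAAAAAD//////gAAAAAAAAB//////AAAAAAAAAB//////AAAAAAAAAA/////+AAAAAAAAAAf////+AAAAAAAAAAf////8AAAAAAAAAAf////4AAAAAAAAAAP////4AAAAAAAAAAP////wAAAAAAAAAAH////gAAAAAAAAAAH////AAAAAAAAAAAH////AAAAAAAAAAAH///+AAAAAAAAAAAH///8AAAAAAAAAAAH///8AAAAAAAAAAAD///4AAAAAAAAAAAD///wAAAAAAAAAAAD///wAAAAAAAAAAAD///gAAAAAAAAAAAD///AAAAAAAAAAAAD///AAAAAAAAAAAAD//+AAAAAAAAAAAAD//8AAAAAAAAAAAAD//8AAAAAAAAAAAAH//4AAAAAAAAAAAAH//wAAAAAAAAAAAAH//wAAAAAAAAAAAAH//gAAAAAAAAAAAAH//AAAAAAAAAAAAAH//AAAAAAAAAAAAAP/+AAAAAAAAAAAAAP/8AAAAAAAAAAAAAP/8AAAAAAAAAAAAAf/4AAAAAAAAAAAAAf/wAAAAAAAAAAAAA//wAAAAADAAAAAAA//gAAAAAPAAAAAAB//AAAAAA/gAAAAAB//AAAAAB/wAAAAAD/+AAAAAH/8AAAAAH/8AAAAAP/+AAAAAP/8AAAAAf//AAAAAf/4AAAAA///wAAAA//wAAAAB///8AAAD//wAAAAD////AAAP//gAAAAH////4AA///AAAAAP/////4f///AAAAAf/////////+AAAAAf/////////8AAAAA//////////8AAAAB//////////8AAAAD//////////8AAAAH//////////8AAAAH//////////8AAAAP//////////8AAAAf//////////8AAAAf//////////8AAAA///////////8AAAB///////////8AAAB///////////8="/>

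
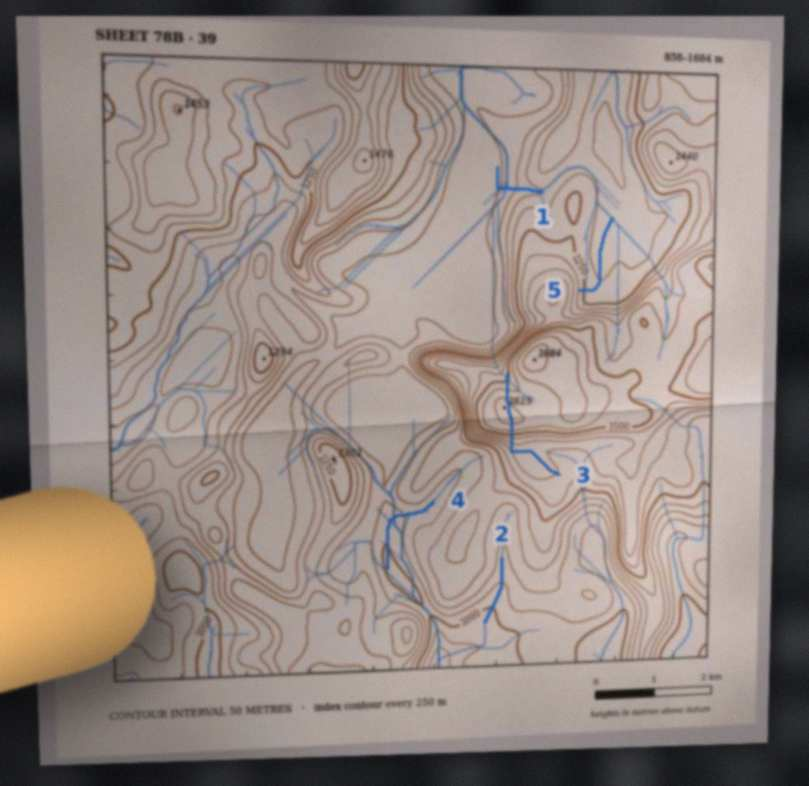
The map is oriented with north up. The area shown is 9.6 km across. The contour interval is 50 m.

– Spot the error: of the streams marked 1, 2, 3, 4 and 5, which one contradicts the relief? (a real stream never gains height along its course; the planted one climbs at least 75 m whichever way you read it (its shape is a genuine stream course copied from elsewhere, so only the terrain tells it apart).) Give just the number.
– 3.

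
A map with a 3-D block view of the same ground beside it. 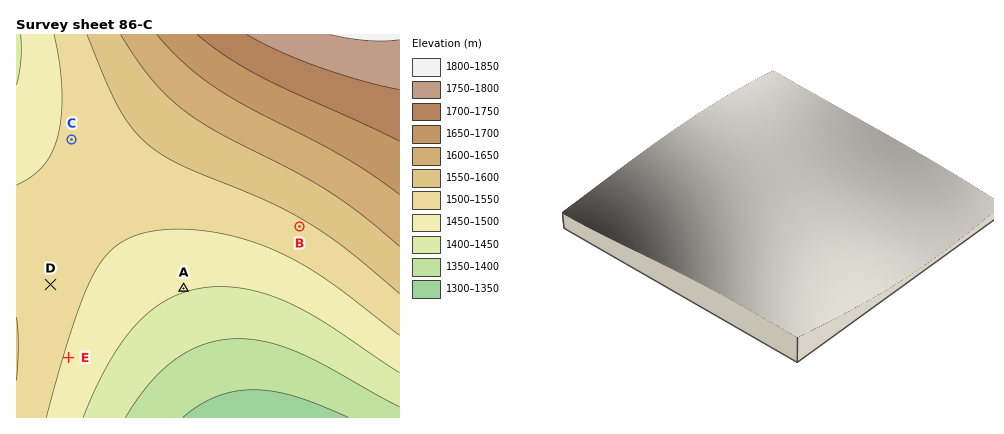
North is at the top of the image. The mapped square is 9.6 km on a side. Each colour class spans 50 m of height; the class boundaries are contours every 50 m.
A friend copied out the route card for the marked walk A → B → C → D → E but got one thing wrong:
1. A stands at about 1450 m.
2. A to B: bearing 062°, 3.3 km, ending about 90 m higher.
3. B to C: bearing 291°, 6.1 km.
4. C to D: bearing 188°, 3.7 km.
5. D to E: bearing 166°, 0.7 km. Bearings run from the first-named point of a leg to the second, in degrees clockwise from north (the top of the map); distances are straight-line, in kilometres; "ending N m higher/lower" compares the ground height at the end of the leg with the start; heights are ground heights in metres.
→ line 5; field distance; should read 1.9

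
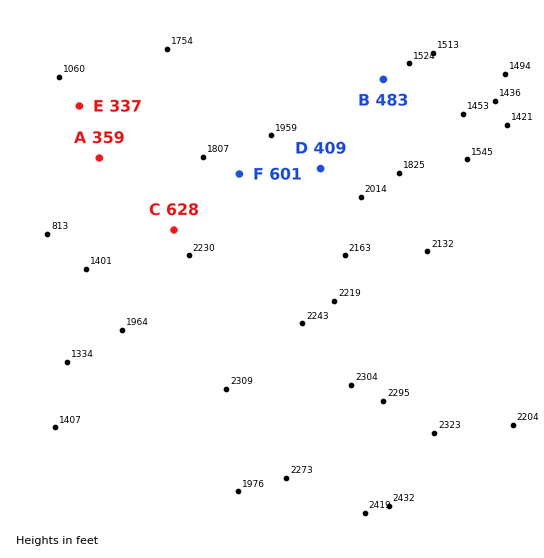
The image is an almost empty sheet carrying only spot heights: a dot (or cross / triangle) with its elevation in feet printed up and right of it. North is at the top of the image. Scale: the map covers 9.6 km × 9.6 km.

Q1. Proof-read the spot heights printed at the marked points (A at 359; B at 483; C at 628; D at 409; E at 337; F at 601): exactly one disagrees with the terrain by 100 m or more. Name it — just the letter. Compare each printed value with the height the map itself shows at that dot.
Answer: D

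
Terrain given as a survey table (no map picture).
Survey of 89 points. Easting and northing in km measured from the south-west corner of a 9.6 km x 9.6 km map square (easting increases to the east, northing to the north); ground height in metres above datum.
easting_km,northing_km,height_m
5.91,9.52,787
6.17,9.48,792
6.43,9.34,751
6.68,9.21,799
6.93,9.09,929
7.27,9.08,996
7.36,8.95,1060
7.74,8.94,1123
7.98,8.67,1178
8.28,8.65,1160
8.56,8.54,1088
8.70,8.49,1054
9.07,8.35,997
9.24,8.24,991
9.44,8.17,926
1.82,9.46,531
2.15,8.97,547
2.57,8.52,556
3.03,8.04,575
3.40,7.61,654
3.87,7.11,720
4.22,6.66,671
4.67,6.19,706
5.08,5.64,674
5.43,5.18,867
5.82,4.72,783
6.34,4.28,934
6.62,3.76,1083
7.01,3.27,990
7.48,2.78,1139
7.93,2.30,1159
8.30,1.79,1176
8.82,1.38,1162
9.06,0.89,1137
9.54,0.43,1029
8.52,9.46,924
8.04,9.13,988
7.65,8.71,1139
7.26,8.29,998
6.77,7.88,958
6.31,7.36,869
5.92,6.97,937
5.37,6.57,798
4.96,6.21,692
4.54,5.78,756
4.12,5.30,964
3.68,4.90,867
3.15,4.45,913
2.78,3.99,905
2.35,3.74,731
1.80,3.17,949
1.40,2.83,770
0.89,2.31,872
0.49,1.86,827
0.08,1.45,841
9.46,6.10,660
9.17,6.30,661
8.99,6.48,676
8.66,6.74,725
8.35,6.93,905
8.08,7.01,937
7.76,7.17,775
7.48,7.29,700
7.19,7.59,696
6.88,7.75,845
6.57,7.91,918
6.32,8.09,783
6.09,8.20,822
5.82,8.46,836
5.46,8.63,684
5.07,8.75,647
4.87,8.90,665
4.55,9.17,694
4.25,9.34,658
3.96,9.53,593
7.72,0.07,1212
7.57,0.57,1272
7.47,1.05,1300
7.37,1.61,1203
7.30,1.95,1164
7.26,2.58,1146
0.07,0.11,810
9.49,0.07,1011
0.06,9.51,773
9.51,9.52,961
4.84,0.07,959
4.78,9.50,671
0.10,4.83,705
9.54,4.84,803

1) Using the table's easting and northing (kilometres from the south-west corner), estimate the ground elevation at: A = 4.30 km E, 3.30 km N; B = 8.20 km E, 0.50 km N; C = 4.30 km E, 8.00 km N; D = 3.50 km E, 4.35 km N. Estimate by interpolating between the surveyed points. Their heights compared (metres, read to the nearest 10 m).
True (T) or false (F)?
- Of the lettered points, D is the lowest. F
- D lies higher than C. T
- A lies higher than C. T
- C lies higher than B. F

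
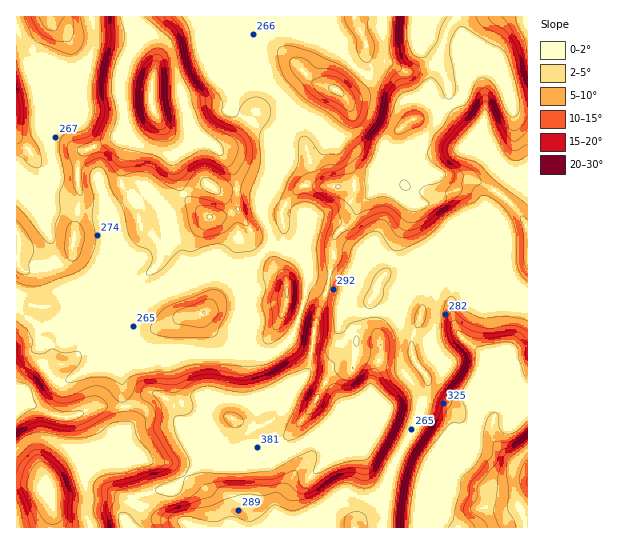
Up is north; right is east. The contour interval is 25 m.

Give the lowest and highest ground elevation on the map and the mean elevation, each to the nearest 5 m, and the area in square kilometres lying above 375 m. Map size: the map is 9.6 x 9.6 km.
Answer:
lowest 150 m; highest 495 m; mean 305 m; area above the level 16.4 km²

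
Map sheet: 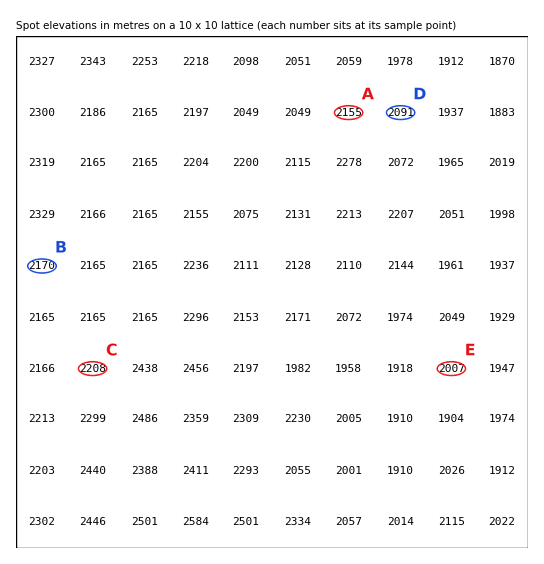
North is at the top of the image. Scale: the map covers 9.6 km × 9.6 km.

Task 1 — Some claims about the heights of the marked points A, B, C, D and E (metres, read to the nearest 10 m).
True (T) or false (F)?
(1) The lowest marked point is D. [F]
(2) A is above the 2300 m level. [F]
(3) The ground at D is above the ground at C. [F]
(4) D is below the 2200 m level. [T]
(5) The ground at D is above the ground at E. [T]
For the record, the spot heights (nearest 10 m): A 2150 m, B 2170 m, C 2210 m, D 2090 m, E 2010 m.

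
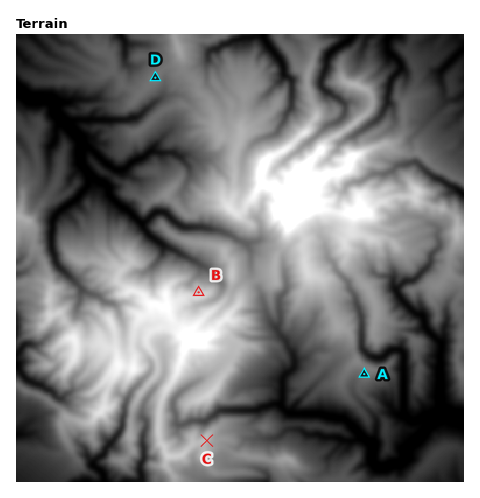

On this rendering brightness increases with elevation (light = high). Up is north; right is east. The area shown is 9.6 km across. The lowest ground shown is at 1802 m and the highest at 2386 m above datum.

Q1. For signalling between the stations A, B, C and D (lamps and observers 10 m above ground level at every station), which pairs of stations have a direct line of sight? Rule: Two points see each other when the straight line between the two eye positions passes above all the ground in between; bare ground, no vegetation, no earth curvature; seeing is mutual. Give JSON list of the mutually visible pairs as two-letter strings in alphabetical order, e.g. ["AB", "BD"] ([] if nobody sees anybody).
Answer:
["AC", "BD"]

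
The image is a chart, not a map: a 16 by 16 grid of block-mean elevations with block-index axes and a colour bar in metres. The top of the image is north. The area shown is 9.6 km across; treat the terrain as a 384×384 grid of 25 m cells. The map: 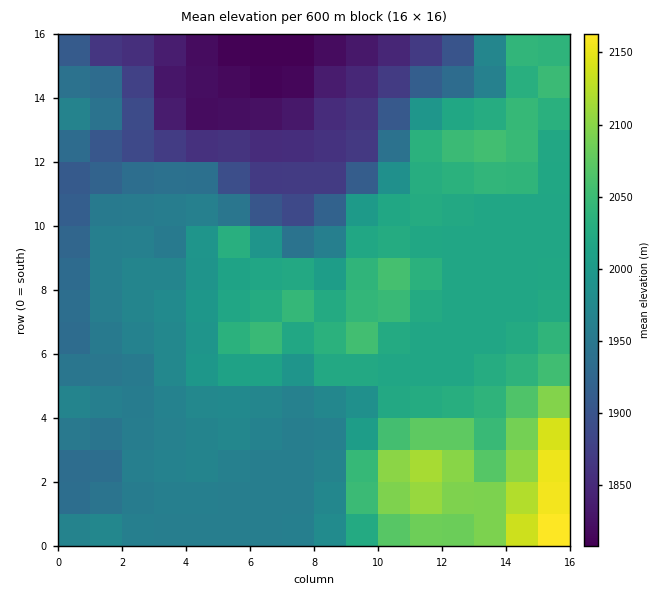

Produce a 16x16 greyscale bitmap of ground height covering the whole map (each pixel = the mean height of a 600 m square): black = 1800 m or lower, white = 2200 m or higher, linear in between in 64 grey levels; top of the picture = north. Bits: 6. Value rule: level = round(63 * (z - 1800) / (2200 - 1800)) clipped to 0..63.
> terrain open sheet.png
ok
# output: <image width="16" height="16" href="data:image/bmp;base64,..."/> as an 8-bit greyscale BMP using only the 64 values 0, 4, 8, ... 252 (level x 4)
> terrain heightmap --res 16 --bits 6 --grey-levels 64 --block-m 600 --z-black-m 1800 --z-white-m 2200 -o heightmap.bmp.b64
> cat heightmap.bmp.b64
<image width="16" height="16" href="data:image/bmp;base64,Qk02BQAAAAAAADYEAAAoAAAAEAAAABAAAAABAAgAAAAAAAABAAATCwAAEwsAAAABAAAAAAAAAAAAAAEBAQACAgIAAwMDAAQEBAAFBQUABgYGAAcHBwAICAgACQkJAAoKCgALCwsADAwMAA0NDQAODg4ADw8PABAQEAAREREAEhISABMTEwAUFBQAFRUVABYWFgAXFxcAGBgYABkZGQAaGhoAGxsbABwcHAAdHR0AHh4eAB8fHwAgICAAISEhACIiIgAjIyMAJCQkACUlJQAmJiYAJycnACgoKAApKSkAKioqACsrKwAsLCwALS0tAC4uLgAvLy8AMDAwADExMQAyMjIAMzMzADQ0NAA1NTUANjY2ADc3NwA4ODgAOTk5ADo6OgA7OzsAPDw8AD09PQA+Pj4APz8/AEBAQABBQUEAQkJCAENDQwBEREQARUVFAEZGRgBHR0cASEhIAElJSQBKSkoAS0tLAExMTABNTU0ATk5OAE9PTwBQUFAAUVFRAFJSUgBTU1MAVFRUAFVVVQBWVlYAV1dXAFhYWABZWVkAWlpaAFtbWwBcXFwAXV1dAF5eXgBfX18AYGBgAGFhYQBiYmIAY2NjAGRkZABlZWUAZmZmAGdnZwBoaGgAaWlpAGpqagBra2sAbGxsAG1tbQBubm4Ab29vAHBwcABxcXEAcnJyAHNzcwB0dHQAdXV1AHZ2dgB3d3cAeHh4AHl5eQB6enoAe3t7AHx8fAB9fX0Afn5+AH9/fwCAgIAAgYGBAIKCggCDg4MAhISEAIWFhQCGhoYAh4eHAIiIiACJiYkAioqKAIuLiwCMjIwAjY2NAI6OjgCPj48AkJCQAJGRkQCSkpIAk5OTAJSUlACVlZUAlpaWAJeXlwCYmJgAmZmZAJqamgCbm5sAnJycAJ2dnQCenp4An5+fAKCgoAChoaEAoqKiAKOjowCkpKQApaWlAKampgCnp6cAqKioAKmpqQCqqqoAq6urAKysrACtra0Arq6uAK+vrwCwsLAAsbGxALKysgCzs7MAtLS0ALW1tQC2trYAt7e3ALi4uAC5ubkAurq6ALu7uwC8vLwAvb29AL6+vgC/v78AwMDAAMHBwQDCwsIAw8PDAMTExADFxcUAxsbGAMfHxwDIyMgAycnJAMrKygDLy8sAzMzMAM3NzQDOzs4Az8/PANDQ0ADR0dEA0tLSANPT0wDU1NQA1dXVANbW1gDX19cA2NjYANnZ2QDa2toA29vbANzc3ADd3d0A3t7eAN/f3wDg4OAA4eHhAOLi4gDj4+MA5OTkAOXl5QDm5uYA5+fnAOjo6ADp6ekA6urqAOvr6wDs7OwA7e3tAO7u7gDv7+8A8PDwAPHx8QDy8vIA8/PzAPT09AD19fUA9vb2APf39wD4+PgA+fn5APr6+gD7+/sA/Pz8AP39/QD+/v4A////AGhsZGRkZGRkcIystLS41ORYXGRkZGRkZGycuMC4uMzgVFRkaGhoZGRonLzIvKjA4GBcZGhsbGhkaICgrKyctNhoZGRobHBsaGx0jJCQmKi8XFxgbHyEhHiMjIiIiJCUoFRgaGx4lJyMlKCMiIiIjJhUZGxwfIiQnIyYnIyIiIiMVGRsbHiIiIyAmKSUiIiIiFBkaGB4lHhcZIyQiIiIiIhIYGRkaFxAOEyAjJCMiIiIRExUWFg8LCwsSHSQlJiYjFRAOCwkKCAkKChYlJygnIxoXDgYDAwQFCAoRHyMkJyUWFQwFAwMCAgYHCxIVGiQnEQoJBgMCAQEDBQcLEBsmJg="/>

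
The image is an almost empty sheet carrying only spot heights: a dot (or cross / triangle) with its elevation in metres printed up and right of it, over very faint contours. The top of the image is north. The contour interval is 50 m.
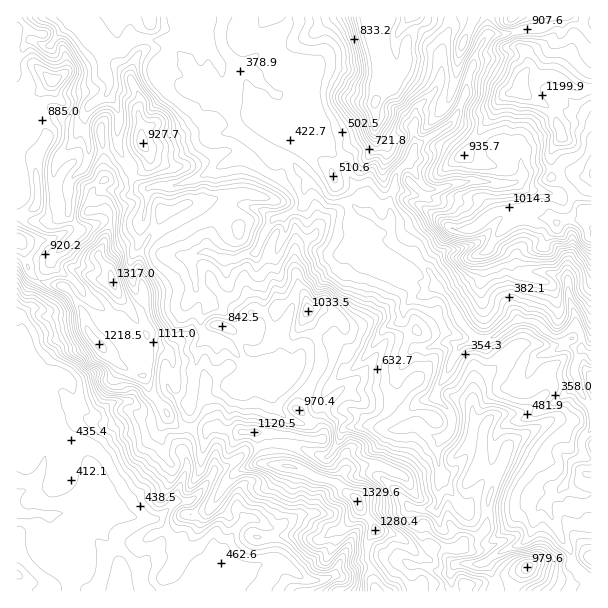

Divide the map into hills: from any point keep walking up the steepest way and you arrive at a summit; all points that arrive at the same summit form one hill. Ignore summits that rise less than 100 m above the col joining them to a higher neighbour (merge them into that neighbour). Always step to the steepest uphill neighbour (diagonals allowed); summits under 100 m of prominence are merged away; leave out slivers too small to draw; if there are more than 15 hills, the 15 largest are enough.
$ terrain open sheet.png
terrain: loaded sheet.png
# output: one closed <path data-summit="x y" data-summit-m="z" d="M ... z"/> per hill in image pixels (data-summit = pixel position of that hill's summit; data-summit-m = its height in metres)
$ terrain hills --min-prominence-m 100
<path data-summit="357 500" data-summit-m="1330" d="M261 145l-9 11-21 4-36 20-18 6-27 1-4 5 0 14-6 21-1 15 5 5 18 7 15 0 14 4 5 30 14 14-2 6-8 10 0 9 8 9-10 11-5 46-5 11 2 24-8 21 5 12 0 9-12 31-17 17-27-1-17-7-12 0-7-5-11 3-4-2-8 5-22 5 4 8 6 6 18 10 7 11 0 16-15 9 2 15 135 1 7-8 8-18 23 4 22-8 12 0 29 18 15 0 13-7 9-20 12 0 11 3 18 0 6 3 9 0 10 6 3 27 78 0 2-13-8-16 9-9 23-8 10-7 4-8 3-18 7-8 22-19 17 8 11 0 0-86-12-16-2-11-4-9 8-22-2-18-5-6-11 8-9 3-21-15-16-3-24 18-8 3-9 0-17-19-12-24-14-13-4-12-17-18-14-6-7-7-17-3-5 4-2 4 10 20 23 11 33 10-8 7-15 6-7 8-1 10-4 4-12 4-17 25-10 10-9-3-7-13-6-5-17 2-12 4-7 5-6 18-12 13-11 0-12-4-2-4 3-5 0-10-10-26 7-7 5-23 0-16-6-15-2-18 13 4 8-6 9-21-3-13 21-14 0-13 4-8-18-23z"/><path data-summit="113 282" data-summit-m="1317" d="M50 108l-6 0-8 5-11 25-9 8 2 58 6 12 9 6 20-2 15-8 4 9 7 7 0 3-10 11-15 13-20 35-3 16-11 11 2 15-6 13 0 62 17-1 10 4 0 16 5 12 0 8-8 28-14 16-10 5 0 15 8 4 14-2 15 4 15-4 12-6 4 2 11-3 7 5 8-2 21 9 27 1 17-17 12-31 0-9-5-12 8-21-2-24 5-11 5-46 10-11-8-9 0-9 8-10 2-6-14-14-5-30-14-4-15 0-18-7-5-5 9-53-7-2-7-7-2-10-15-25-12 6-15-1-5 17-15 13-2 6-9 1-4-2 0-20 5-9 16-18 3-9 5-4 1-9-7 5-9 0z"/><path data-summit="521 89" data-summit-m="1293" d="M591 16l-15 0-1 3-11 5-10 0-11 4-13 0-23 6-18 0-5 5-9 17-7 24-2 13-10 24-7 9-30 18-5 5-4 12-14 15-2 15-4 7 0 29 3 17 20 10 15 16 4-7 16-15 8-24 0-8-7-10-21-7-3-3-8 0 8-9 16 1 26-7 19 0 9 3 23-2 10 8 14 0 16 4 15-14 19-6z"/><path data-summit="375 102" data-summit-m="1122" d="M449 16l-159 0-2 8-14 15-16 16-17 11 5 1 17 18 13 9 6 8 20 18 41 42 6 15 12 17-1 16 11 4 12 10 6 0 2-5-1-21 4-7 2-15 14-15 4-8 1-40 3-6 16-15 6-12 0-26 4-13 6-12z"/><path data-summit="591 228" data-summit-m="1152" d="M591 175l-18 5-15 14-16-4-14 0-10-8-23 2-9-3-19 0-26 7-16-1-9 8 9 1 3 3 21 7 7 10 0 8-8 24-16 15-4 7 6 14 14 13 12 24 17 19 14-2 24-18 6-1 16 5 18 13 9-3 11-8 7 9 0 13 10 6z"/><path data-summit="308 309" data-summit-m="1034" d="M309 182l-5 9 0 13-21 14 3 13-9 21-8 6-13-4 2 18 6 15 0 16-5 23-7 7 10 26 0 10-3 6 14 7 11 0 4-3 8-10 6-18 7-5 12-4 17-2 6 5 7 13 9 3 10-10 12-19 5-6 12-4 4-4 3-13 5-5 15-6 8-7-33-10-23-11-8-14-2-7 7-7 17 3-2-16-10-2-9-9-8-2-16-10-18 0z"/><path data-summit="141 143" data-summit-m="929" d="M147 38l-16 2-11 9-13-1-4 8 1 16 5 8-1 15 6 6 6 15-2 31 10 17 6 16 10 8 12-2 21 0 18-6 36-20 21-4 8-12-22-15-6-13-2-15-11-5-6 0-6-5-7-7-14-24-16-17-5-3z"/><path data-summit="53 81" data-summit-m="1049" d="M75 19l-20 19-5 8-20-6-9 9-5 1 1 95 8-7 13-28 12-2 15 12 13 1 6-4 6-12 15-9 4-6 0-10-5-8-1-9 3-18-16-9z"/><path data-summit="375 591" data-summit-m="1279" d="M357 553l-12 0-9 20-13 7-20-2-24-16-12 0-22 8-23-4-14 25 206 0-3-26-10-6-9 0-6-3-18 0z"/><path data-summit="527 567" data-summit-m="980" d="M546 504l-10 6-4 21-8 11-29 12-9 9 8 16 0 13 98-1 0-9-20-18-1-12-9-12z"/><path data-summit="17 575" data-summit-m="509" d="M17 511l-1 80 55 1-1-16 15-9 0-16-3-8-13-9-9-4-6-6-4-8-12-4-14 2z"/><path data-summit="462 44" data-summit-m="1025" d="M486 16l-36 1 0 12-6 12-4 13 2 17-3 13-5 8-16 15-3 6-1 22 2 11 33-20 7-9 10-24 2-13 7-24 13-23z"/><path data-summit="17 240" data-summit-m="1146" d="M17 198l0 146 5-12-2-15 11-11 3-16 8-15 12-20 15-13 10-11 0-3-7-7-4-9-15 8-20 2-7-4-7-9z"/><path data-summit="591 558" data-summit-m="632" d="M564 486l-18 17 16 37 9 12 1 12 19 18 1-87-16-2z"/><path data-summit="150 17" data-summit-m="589" d="M177 16l-102 0-1 2 16 18 12 6 5 6 13 1 11-9 7-2 27 2 6 4 5-12z"/>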